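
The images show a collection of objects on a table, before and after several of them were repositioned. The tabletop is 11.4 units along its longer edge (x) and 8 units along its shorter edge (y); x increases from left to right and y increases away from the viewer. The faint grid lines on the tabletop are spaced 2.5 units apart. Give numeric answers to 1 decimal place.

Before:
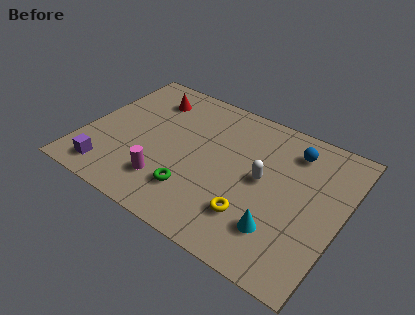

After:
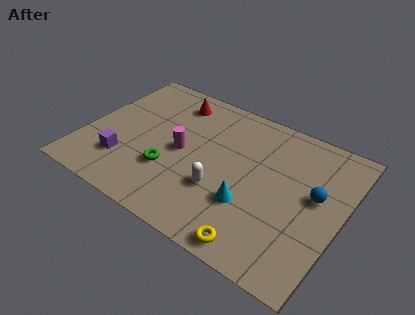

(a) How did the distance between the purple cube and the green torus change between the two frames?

-1.7

Before: roughly 3.8 units apart; after: 2.1. That's 1.7 units closer together.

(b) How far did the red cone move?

1.0

The red cone moved from about (2.4, 6.3) to (3.4, 6.6), a distance of √(1.0² + 0.3²) ≈ 1.0.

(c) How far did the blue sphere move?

2.3

The blue sphere was near (8.9, 6.4) before and (10.2, 4.5) after, so it travelled √(1.3² + 1.9²) ≈ 2.3 units.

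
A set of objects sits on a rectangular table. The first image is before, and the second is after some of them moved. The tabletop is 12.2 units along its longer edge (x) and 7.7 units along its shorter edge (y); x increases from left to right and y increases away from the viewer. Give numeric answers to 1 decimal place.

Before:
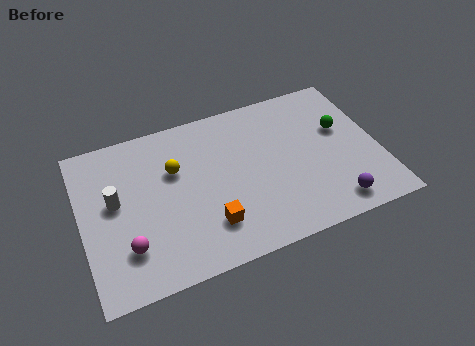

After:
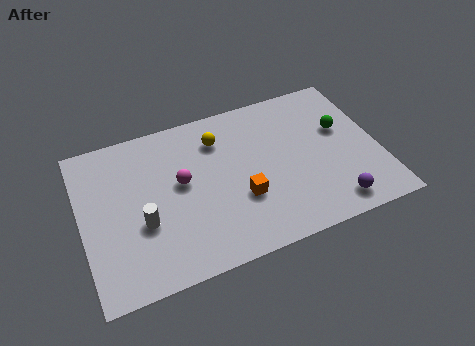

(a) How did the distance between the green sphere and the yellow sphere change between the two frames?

-1.8

They were about 6.9 units apart before and 5.1 after — 1.8 units closer together.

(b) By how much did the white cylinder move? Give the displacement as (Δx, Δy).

(1.0, -1.4)

The white cylinder started near (1.4, 4.3) and ended near (2.4, 2.9).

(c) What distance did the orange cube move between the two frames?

1.6

The orange cube moved from about (5.0, 1.9) to (6.4, 2.7), a distance of √(1.4² + 0.8²) ≈ 1.6.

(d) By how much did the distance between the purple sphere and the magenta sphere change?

-1.6

The distance was about 8.3 in the first image and 6.7 in the second, so they moved 1.6 units closer together.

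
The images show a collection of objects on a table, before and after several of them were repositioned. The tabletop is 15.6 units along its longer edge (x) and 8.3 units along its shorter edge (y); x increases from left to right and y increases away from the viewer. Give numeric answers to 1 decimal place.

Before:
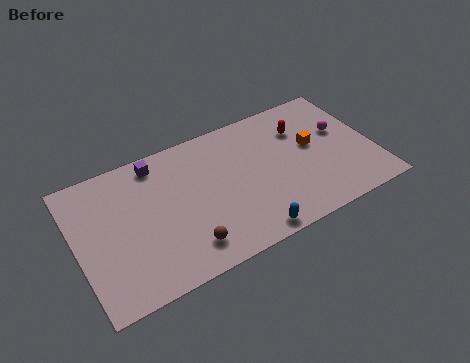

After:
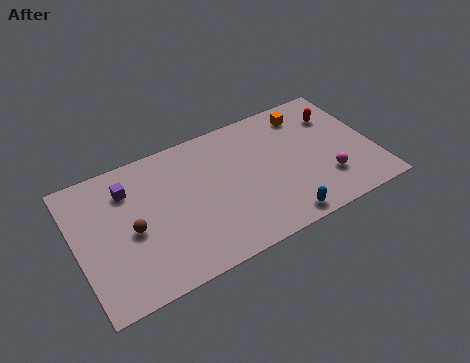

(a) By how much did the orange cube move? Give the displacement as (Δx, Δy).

(0.0, 2.2)

The orange cube started near (12.5, 4.7) and ended near (12.5, 6.9).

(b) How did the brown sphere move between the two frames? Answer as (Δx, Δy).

(-2.5, 2.2)

The brown sphere started near (5.3, 1.6) and ended near (2.8, 3.8).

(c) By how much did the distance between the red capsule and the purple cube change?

+3.4

Before: roughly 7.7 units apart; after: 11.1. That's 3.4 units further apart.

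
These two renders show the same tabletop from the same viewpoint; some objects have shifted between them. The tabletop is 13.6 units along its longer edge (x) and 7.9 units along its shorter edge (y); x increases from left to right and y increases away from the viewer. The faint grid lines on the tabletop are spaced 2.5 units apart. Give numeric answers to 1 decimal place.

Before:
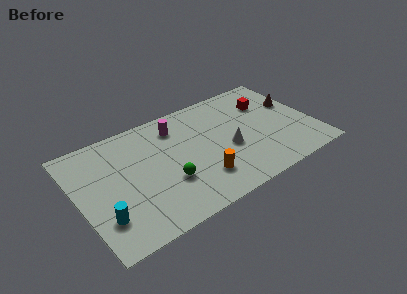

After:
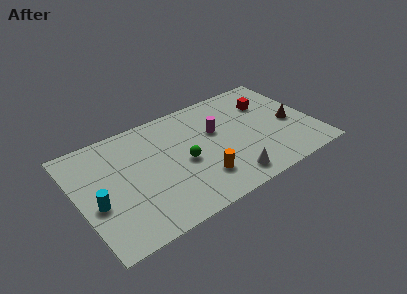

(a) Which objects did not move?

the red cube and the orange cylinder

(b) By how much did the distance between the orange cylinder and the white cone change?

-0.6

The distance was about 2.3 in the first image and 1.7 in the second, so they moved 0.6 units closer together.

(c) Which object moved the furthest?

the magenta cylinder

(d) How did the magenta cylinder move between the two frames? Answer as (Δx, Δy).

(2.1, -1.4)

From the two frames, the magenta cylinder sits at roughly (6.0, 6.3) before and (8.1, 4.9) after.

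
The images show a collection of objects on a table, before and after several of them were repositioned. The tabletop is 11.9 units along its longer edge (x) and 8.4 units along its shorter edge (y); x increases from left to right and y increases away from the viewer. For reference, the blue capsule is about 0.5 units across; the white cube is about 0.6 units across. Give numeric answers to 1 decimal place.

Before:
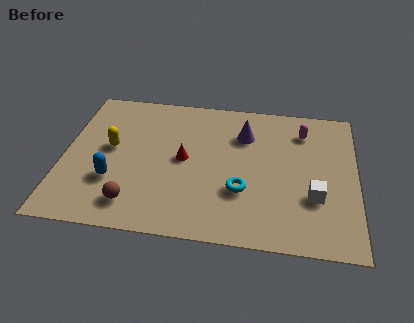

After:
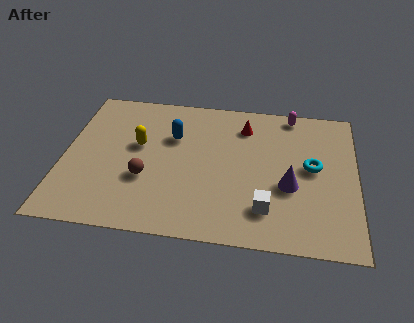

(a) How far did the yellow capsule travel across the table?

1.1

The yellow capsule moved from about (1.9, 4.6) to (3.0, 4.9), a distance of √(1.1² + 0.3²) ≈ 1.1.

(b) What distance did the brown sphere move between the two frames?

1.6

The brown sphere was near (3.0, 1.5) before and (3.4, 3.0) after, so it travelled √(0.4² + 1.5²) ≈ 1.6 units.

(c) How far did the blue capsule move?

3.7

From (2.1, 2.7) to (4.4, 5.6), the blue capsule covered √(2.3² + 2.9²) ≈ 3.7 units.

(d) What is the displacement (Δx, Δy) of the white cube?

(-1.9, -0.9)

From the two frames, the white cube sits at roughly (10.2, 2.8) before and (8.3, 1.9) after.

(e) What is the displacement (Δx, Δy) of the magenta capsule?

(-0.5, 1.0)

From the two frames, the magenta capsule sits at roughly (9.7, 6.6) before and (9.2, 7.6) after.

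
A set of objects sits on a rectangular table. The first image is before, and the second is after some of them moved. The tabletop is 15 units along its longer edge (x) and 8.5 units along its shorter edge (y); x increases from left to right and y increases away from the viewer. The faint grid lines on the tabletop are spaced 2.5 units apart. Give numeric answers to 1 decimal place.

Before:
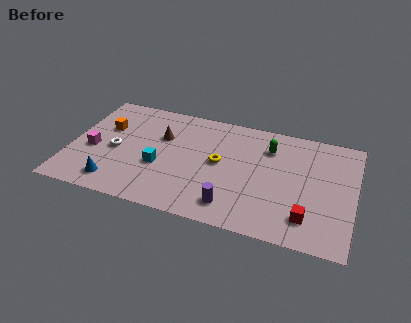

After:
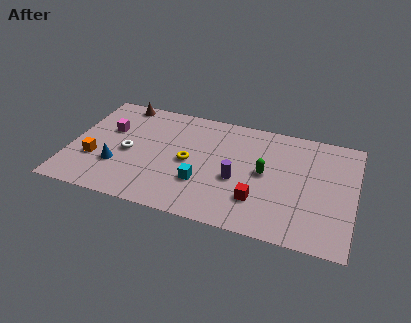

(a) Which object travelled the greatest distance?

the brown cone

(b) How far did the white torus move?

0.7

The white torus moved from about (2.4, 3.9) to (3.1, 3.9), a distance of √(0.7² + 0.0²) ≈ 0.7.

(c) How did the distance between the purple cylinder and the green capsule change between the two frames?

-3.5

They were about 5.2 units apart before and 1.7 after — 3.5 units closer together.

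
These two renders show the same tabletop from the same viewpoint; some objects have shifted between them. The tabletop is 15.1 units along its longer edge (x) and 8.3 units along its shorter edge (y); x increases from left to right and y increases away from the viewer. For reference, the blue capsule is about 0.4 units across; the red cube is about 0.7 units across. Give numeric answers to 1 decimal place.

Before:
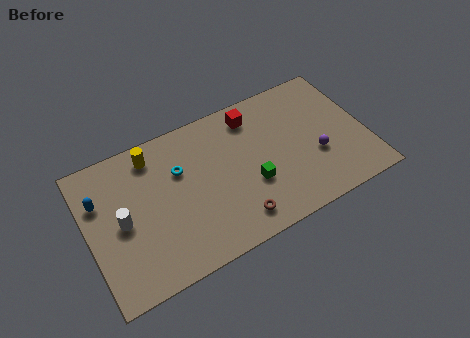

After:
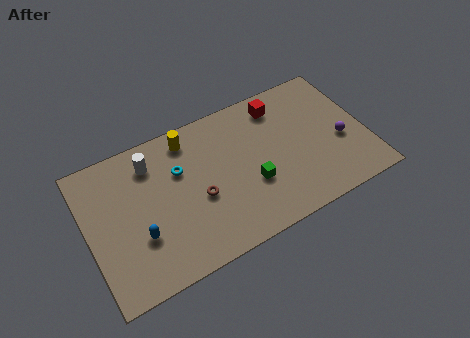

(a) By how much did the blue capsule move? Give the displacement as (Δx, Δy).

(1.8, -2.9)

The blue capsule started near (0.8, 5.7) and ended near (2.6, 2.8).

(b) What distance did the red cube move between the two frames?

1.5

From (9.3, 6.9) to (10.8, 6.9), the red cube covered √(1.5² + 0.0²) ≈ 1.5 units.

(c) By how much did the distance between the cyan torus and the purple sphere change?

+1.3

They were about 7.6 units apart before and 8.9 after — 1.3 units further apart.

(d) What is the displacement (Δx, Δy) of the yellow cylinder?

(2.0, 0.1)

From the two frames, the yellow cylinder sits at roughly (3.8, 7.0) before and (5.8, 7.1) after.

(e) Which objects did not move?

the green cube and the cyan torus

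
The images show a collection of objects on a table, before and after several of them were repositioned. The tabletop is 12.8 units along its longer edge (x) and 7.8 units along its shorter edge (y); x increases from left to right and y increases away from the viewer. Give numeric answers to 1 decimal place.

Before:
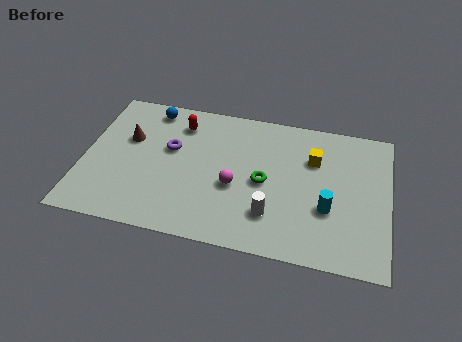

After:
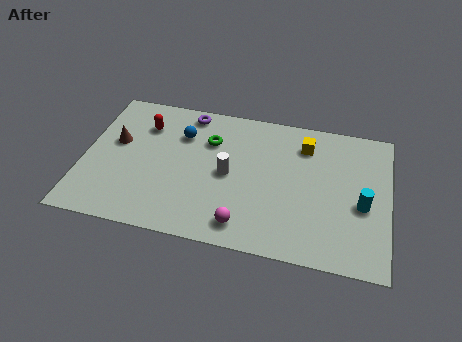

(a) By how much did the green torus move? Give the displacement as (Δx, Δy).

(-2.4, 1.8)

From the two frames, the green torus sits at roughly (7.6, 3.7) before and (5.2, 5.5) after.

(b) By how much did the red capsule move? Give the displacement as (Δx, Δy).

(-1.5, -0.4)

From the two frames, the red capsule sits at roughly (3.9, 6.2) before and (2.4, 5.8) after.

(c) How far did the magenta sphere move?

2.1

The magenta sphere moved from about (6.4, 3.2) to (6.9, 1.2), a distance of √(0.5² + 2.0²) ≈ 2.1.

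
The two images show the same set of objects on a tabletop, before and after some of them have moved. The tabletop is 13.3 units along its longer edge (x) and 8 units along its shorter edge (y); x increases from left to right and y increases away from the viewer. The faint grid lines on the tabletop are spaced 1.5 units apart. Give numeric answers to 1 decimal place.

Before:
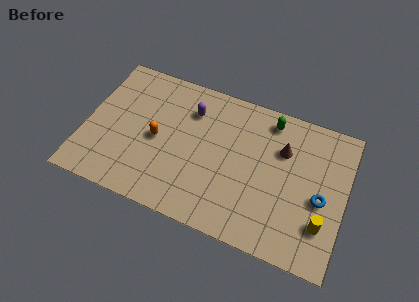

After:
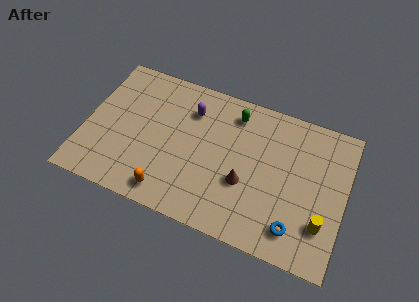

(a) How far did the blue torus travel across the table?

2.3

The blue torus was near (12.1, 3.5) before and (11.0, 1.5) after, so it travelled √(1.1² + 2.0²) ≈ 2.3 units.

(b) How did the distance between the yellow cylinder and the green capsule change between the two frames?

+1.0

The distance was about 5.6 in the first image and 6.6 in the second, so they moved 1.0 units further apart.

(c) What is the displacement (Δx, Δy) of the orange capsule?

(0.9, -2.7)

From the two frames, the orange capsule sits at roughly (3.7, 3.8) before and (4.6, 1.1) after.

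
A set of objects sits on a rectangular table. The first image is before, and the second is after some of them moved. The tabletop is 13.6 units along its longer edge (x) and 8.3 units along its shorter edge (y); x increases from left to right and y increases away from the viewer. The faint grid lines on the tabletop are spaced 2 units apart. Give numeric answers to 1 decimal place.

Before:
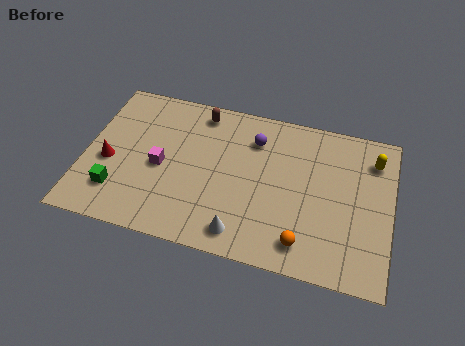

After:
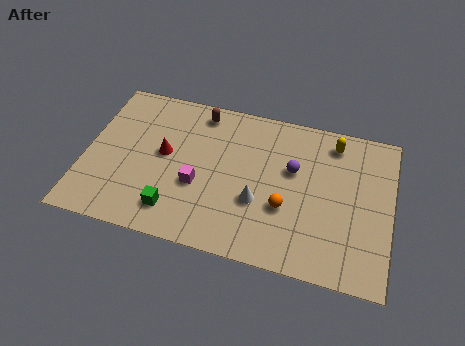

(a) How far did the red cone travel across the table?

2.6

From (1.1, 3.5) to (3.5, 4.5), the red cone covered √(2.4² + 1.0²) ≈ 2.6 units.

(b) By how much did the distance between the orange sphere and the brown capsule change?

-1.8

They were about 7.7 units apart before and 5.9 after — 1.8 units closer together.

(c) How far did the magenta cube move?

1.8

The magenta cube moved from about (3.4, 3.8) to (5.1, 3.2), a distance of √(1.7² + 0.6²) ≈ 1.8.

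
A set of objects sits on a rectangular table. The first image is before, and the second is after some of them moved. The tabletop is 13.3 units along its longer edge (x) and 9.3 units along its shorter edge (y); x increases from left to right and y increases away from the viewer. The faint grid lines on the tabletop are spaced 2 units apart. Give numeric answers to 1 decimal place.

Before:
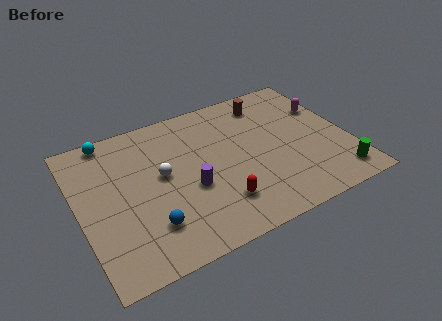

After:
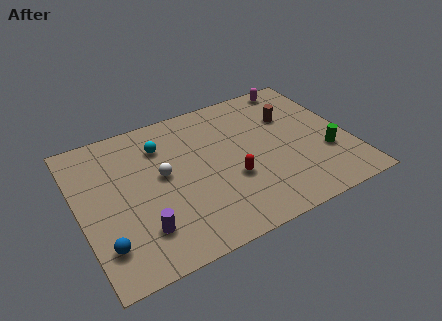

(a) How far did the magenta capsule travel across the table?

2.5

From (12.5, 6.2) to (11.4, 8.4), the magenta capsule covered √(1.1² + 2.2²) ≈ 2.5 units.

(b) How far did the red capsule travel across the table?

1.4

The red capsule moved from about (6.5, 2.2) to (7.3, 3.4), a distance of √(0.8² + 1.2²) ≈ 1.4.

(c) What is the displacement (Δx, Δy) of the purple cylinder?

(-2.6, -1.5)

From the two frames, the purple cylinder sits at roughly (5.3, 3.7) before and (2.7, 2.2) after.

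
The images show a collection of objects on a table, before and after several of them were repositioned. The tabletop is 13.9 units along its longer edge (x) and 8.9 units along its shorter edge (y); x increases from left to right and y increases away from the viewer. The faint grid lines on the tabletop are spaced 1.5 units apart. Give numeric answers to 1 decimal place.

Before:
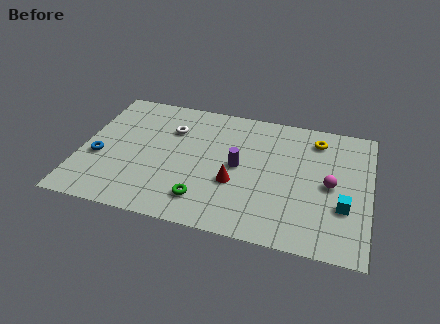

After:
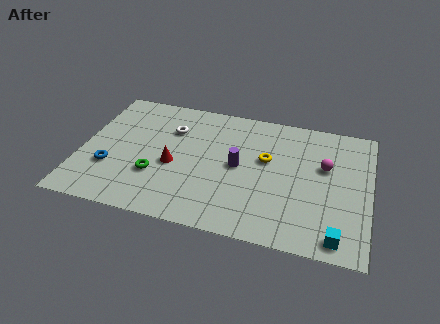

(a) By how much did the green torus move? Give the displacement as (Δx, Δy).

(-2.4, 1.1)

From the two frames, the green torus sits at roughly (6.1, 1.8) before and (3.7, 2.9) after.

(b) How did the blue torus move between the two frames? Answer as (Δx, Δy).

(0.6, -0.6)

From the two frames, the blue torus sits at roughly (0.9, 3.5) before and (1.5, 2.9) after.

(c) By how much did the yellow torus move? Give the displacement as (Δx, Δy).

(-2.3, -2.0)

From the two frames, the yellow torus sits at roughly (11.2, 7.3) before and (8.9, 5.3) after.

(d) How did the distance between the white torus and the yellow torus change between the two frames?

-2.3

They were about 7.1 units apart before and 4.8 after — 2.3 units closer together.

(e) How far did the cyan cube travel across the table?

2.0

From (12.7, 3.0) to (12.5, 1.0), the cyan cube covered √(0.2² + 2.0²) ≈ 2.0 units.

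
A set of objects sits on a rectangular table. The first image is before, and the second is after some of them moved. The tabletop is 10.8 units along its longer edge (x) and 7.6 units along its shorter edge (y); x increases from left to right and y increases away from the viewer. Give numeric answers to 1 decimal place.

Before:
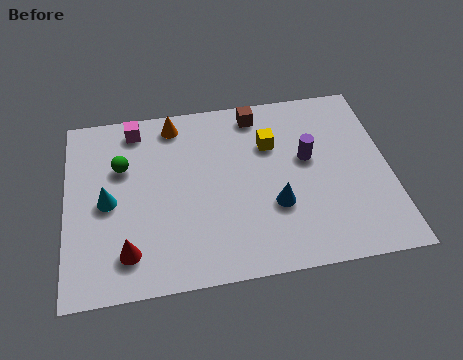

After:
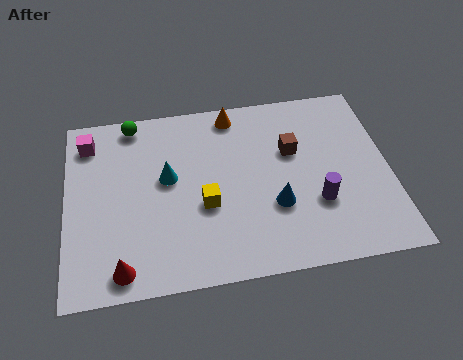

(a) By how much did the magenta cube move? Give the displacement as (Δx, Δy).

(-1.6, -0.4)

From the two frames, the magenta cube sits at roughly (2.4, 6.6) before and (0.8, 6.2) after.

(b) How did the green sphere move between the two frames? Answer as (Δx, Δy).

(0.4, 1.8)

The green sphere started near (1.9, 5.0) and ended near (2.3, 6.8).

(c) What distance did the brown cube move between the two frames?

2.1

From (6.5, 6.6) to (7.6, 4.8), the brown cube covered √(1.1² + 1.8²) ≈ 2.1 units.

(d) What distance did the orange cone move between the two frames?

2.0

The orange cone moved from about (3.7, 6.6) to (5.7, 6.7), a distance of √(2.0² + 0.1²) ≈ 2.0.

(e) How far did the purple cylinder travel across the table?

1.9

The purple cylinder was near (8.1, 4.4) before and (8.3, 2.5) after, so it travelled √(0.2² + 1.9²) ≈ 1.9 units.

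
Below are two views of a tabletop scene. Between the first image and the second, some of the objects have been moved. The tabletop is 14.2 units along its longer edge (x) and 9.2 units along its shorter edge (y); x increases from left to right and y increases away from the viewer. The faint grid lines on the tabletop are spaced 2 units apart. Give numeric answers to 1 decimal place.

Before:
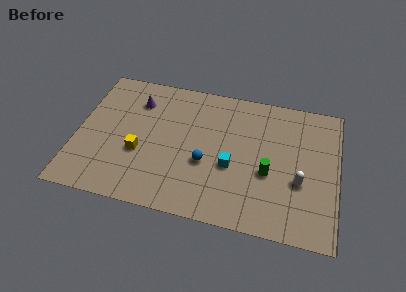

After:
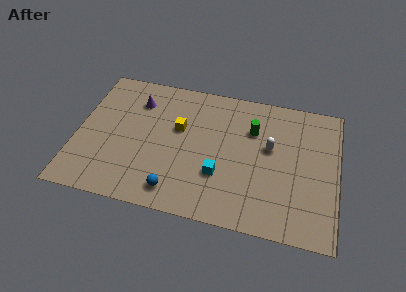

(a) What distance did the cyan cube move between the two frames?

0.9

The cyan cube was near (8.5, 3.7) before and (7.9, 3.0) after, so it travelled √(0.6² + 0.7²) ≈ 0.9 units.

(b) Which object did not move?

the purple cone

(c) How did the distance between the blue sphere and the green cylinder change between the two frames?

+2.9

Before: roughly 3.4 units apart; after: 6.3. That's 2.9 units further apart.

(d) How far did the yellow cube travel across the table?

2.9

From (3.5, 3.5) to (5.5, 5.6), the yellow cube covered √(2.0² + 2.1²) ≈ 2.9 units.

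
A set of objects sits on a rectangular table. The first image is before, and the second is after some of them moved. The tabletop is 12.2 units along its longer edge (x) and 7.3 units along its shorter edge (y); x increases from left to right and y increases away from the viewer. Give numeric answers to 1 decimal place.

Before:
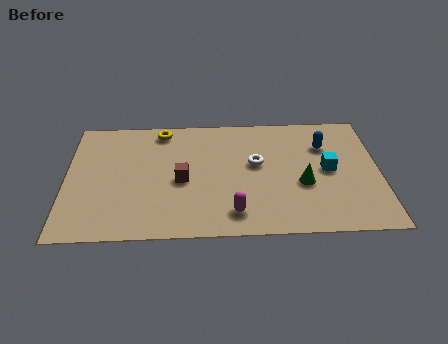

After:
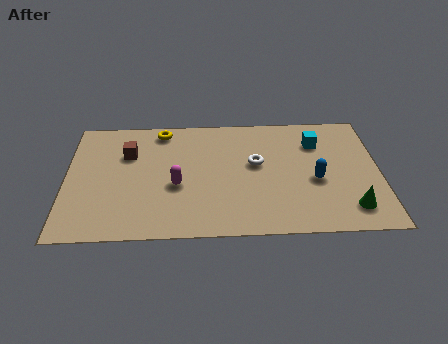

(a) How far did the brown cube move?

2.7

The brown cube was near (4.5, 3.3) before and (2.4, 5.0) after, so it travelled √(2.1² + 1.7²) ≈ 2.7 units.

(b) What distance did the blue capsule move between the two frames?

2.1

The blue capsule was near (10.1, 5.2) before and (9.7, 3.1) after, so it travelled √(0.4² + 2.1²) ≈ 2.1 units.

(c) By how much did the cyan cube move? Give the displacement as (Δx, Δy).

(-0.4, 1.7)

The cyan cube started near (10.2, 3.7) and ended near (9.8, 5.4).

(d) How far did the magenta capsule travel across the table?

2.8

The magenta capsule moved from about (6.5, 1.3) to (4.3, 3.0), a distance of √(2.2² + 1.7²) ≈ 2.8.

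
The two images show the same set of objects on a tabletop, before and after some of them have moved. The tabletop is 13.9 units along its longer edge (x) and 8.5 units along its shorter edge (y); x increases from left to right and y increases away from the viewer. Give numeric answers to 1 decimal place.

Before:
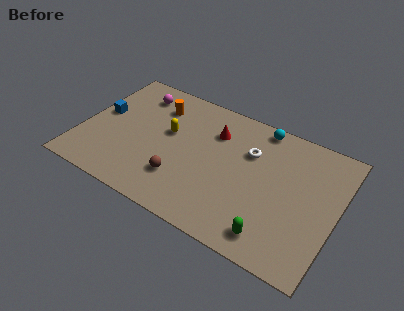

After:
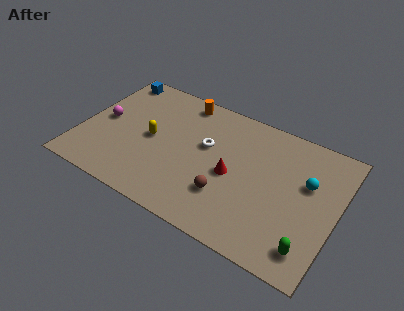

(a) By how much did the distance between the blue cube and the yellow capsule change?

+0.6

The distance was about 3.7 in the first image and 4.3 in the second, so they moved 0.6 units further apart.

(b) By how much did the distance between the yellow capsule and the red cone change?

+1.8

Before: roughly 2.7 units apart; after: 4.5. That's 1.8 units further apart.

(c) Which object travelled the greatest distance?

the cyan sphere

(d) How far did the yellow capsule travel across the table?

1.1

The yellow capsule moved from about (4.6, 5.0) to (3.8, 4.2), a distance of √(0.8² + 0.8²) ≈ 1.1.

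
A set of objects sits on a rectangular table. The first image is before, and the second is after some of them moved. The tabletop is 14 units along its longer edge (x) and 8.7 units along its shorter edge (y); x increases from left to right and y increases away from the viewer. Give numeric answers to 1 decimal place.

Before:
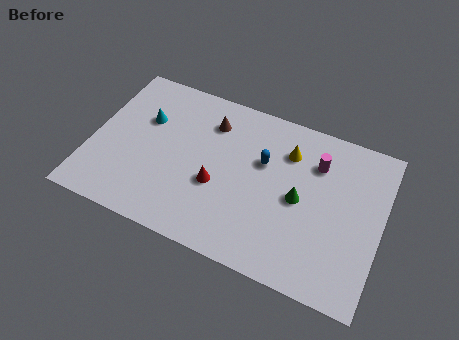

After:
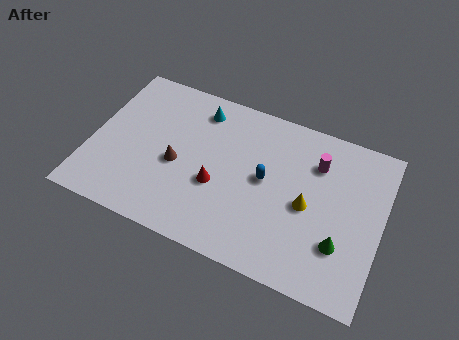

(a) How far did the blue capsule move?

0.9

From (8.2, 5.5) to (8.4, 4.6), the blue capsule covered √(0.2² + 0.9²) ≈ 0.9 units.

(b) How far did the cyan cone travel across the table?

2.9

From (2.4, 5.7) to (4.9, 7.2), the cyan cone covered √(2.5² + 1.5²) ≈ 2.9 units.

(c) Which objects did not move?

the magenta cylinder and the red cone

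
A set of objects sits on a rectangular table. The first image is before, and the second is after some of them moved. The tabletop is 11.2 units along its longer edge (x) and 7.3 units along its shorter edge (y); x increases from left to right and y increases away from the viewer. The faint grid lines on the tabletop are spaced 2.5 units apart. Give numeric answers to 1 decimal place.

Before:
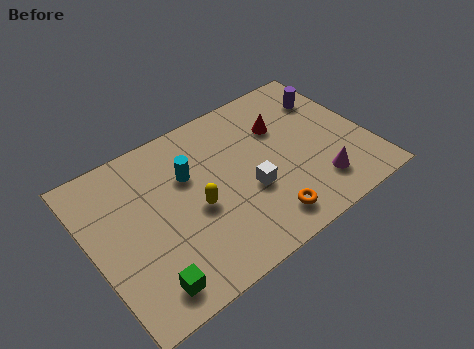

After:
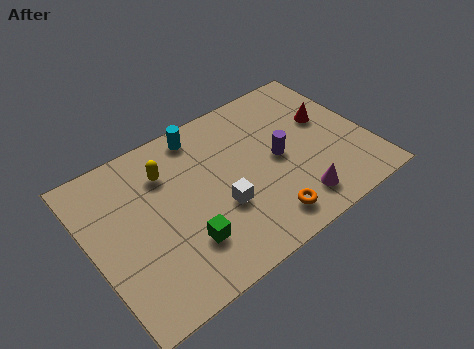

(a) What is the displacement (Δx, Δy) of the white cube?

(-1.2, -0.1)

From the two frames, the white cube sits at roughly (6.2, 2.8) before and (5.0, 2.7) after.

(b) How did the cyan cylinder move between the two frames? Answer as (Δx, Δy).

(0.8, 1.6)

The cyan cylinder started near (4.1, 4.8) and ended near (4.9, 6.4).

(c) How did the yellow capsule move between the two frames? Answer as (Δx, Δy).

(-0.8, 2.2)

The yellow capsule was at about (4.1, 3.2) and moved to about (3.3, 5.4).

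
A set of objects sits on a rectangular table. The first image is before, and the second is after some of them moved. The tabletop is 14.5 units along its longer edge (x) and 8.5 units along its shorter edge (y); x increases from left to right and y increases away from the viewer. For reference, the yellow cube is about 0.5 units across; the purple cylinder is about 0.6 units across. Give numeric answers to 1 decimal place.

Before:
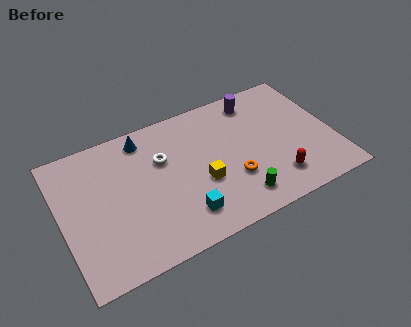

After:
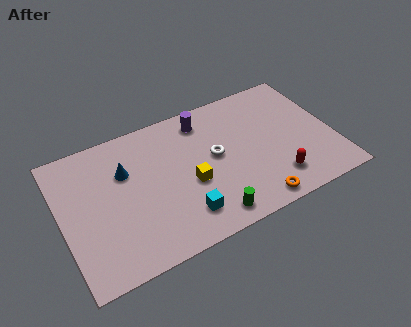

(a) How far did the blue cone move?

2.0

From (4.7, 7.3) to (3.5, 5.7), the blue cone covered √(1.2² + 1.6²) ≈ 2.0 units.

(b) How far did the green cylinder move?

1.6

The green cylinder was near (9.0, 1.5) before and (7.4, 1.1) after, so it travelled √(1.6² + 0.4²) ≈ 1.6 units.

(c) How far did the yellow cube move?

0.6

The yellow cube was near (7.3, 3.3) before and (6.7, 3.5) after, so it travelled √(0.6² + 0.2²) ≈ 0.6 units.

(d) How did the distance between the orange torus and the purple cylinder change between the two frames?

+1.7

Before: roughly 4.8 units apart; after: 6.5. That's 1.7 units further apart.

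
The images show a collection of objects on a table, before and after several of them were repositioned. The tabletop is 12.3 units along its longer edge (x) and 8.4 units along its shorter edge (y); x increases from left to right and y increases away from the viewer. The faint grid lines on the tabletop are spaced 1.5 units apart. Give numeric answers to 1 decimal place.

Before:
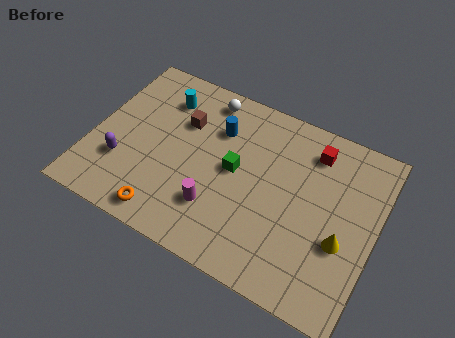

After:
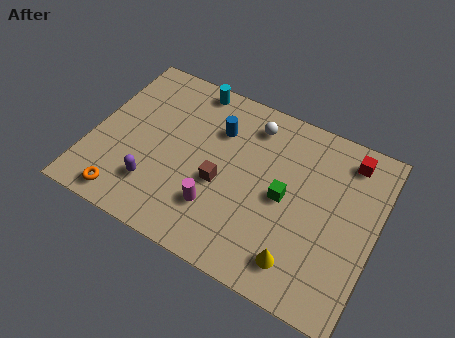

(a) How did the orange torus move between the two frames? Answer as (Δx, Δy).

(-1.8, 0.0)

From the two frames, the orange torus sits at roughly (3.7, 1.0) before and (1.9, 1.0) after.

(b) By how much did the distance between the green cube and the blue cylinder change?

+1.8

The distance was about 1.9 in the first image and 3.7 in the second, so they moved 1.8 units further apart.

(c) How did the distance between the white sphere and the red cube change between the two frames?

-0.6

They were about 4.8 units apart before and 4.2 after — 0.6 units closer together.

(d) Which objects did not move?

the magenta cylinder and the blue cylinder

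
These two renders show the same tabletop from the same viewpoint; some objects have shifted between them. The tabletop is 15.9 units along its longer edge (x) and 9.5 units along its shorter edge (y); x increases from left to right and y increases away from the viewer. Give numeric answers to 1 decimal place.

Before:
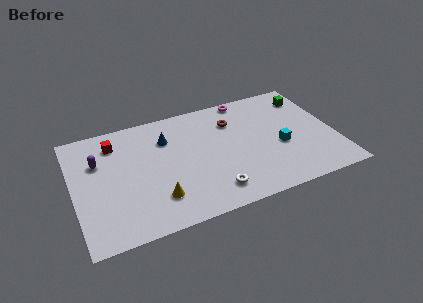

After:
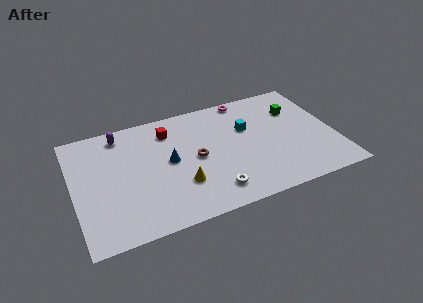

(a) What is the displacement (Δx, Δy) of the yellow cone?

(1.5, 0.6)

From the two frames, the yellow cone sits at roughly (4.8, 2.3) before and (6.3, 2.9) after.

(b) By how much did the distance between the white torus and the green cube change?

-1.3

The distance was about 8.9 in the first image and 7.6 in the second, so they moved 1.3 units closer together.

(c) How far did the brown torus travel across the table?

3.4

The brown torus moved from about (9.9, 7.0) to (7.4, 4.7), a distance of √(2.5² + 2.3²) ≈ 3.4.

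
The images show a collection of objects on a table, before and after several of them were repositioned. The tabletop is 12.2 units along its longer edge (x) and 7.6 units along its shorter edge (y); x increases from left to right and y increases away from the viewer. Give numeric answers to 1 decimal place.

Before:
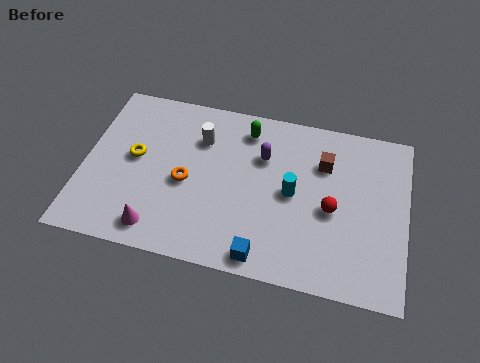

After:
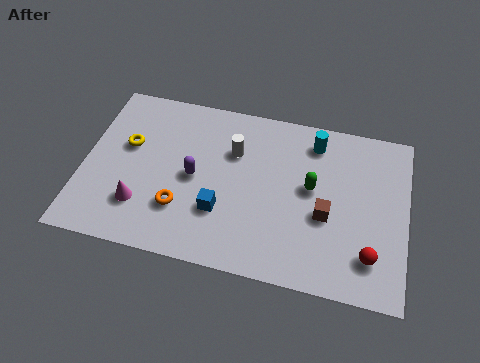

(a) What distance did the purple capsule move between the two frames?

2.9

From (6.7, 5.2) to (4.2, 3.7), the purple capsule covered √(2.5² + 1.5²) ≈ 2.9 units.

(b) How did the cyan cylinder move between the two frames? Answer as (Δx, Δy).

(0.7, 2.5)

The cyan cylinder was at about (7.9, 3.8) and moved to about (8.6, 6.3).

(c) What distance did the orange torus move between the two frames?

1.2

The orange torus was near (3.9, 3.4) before and (3.8, 2.2) after, so it travelled √(0.1² + 1.2²) ≈ 1.2 units.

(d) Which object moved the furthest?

the green capsule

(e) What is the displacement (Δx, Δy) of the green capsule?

(2.6, -2.1)

The green capsule was at about (6.0, 6.3) and moved to about (8.6, 4.2).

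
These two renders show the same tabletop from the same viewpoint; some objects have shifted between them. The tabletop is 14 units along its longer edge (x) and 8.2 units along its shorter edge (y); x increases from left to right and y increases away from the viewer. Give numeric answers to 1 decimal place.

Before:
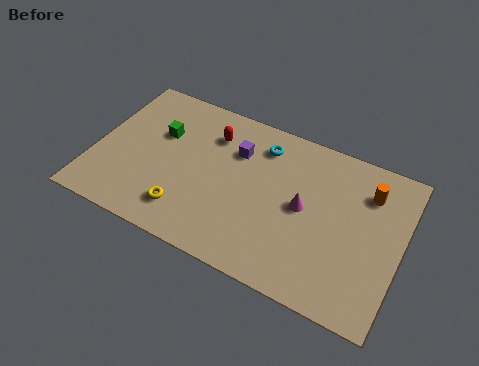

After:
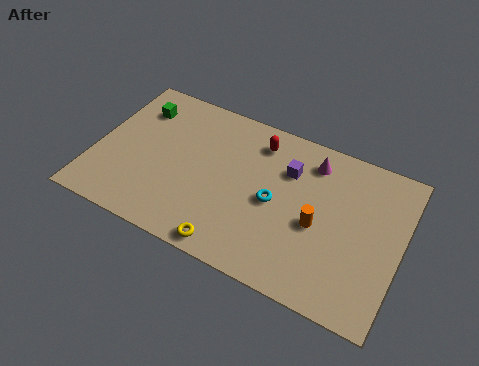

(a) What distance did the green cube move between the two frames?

1.6

The green cube was near (2.8, 5.3) before and (1.6, 6.3) after, so it travelled √(1.2² + 1.0²) ≈ 1.6 units.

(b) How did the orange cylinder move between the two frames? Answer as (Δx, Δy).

(-2.0, -2.6)

The orange cylinder started near (12.3, 6.2) and ended near (10.3, 3.6).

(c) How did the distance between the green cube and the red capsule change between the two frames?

+3.1

They were about 2.5 units apart before and 5.6 after — 3.1 units further apart.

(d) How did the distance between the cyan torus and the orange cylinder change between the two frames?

-2.9

Before: roughly 4.9 units apart; after: 2.0. That's 2.9 units closer together.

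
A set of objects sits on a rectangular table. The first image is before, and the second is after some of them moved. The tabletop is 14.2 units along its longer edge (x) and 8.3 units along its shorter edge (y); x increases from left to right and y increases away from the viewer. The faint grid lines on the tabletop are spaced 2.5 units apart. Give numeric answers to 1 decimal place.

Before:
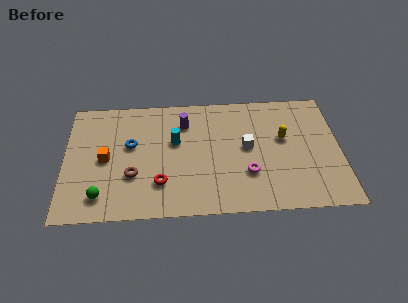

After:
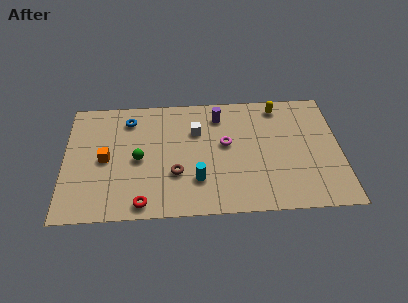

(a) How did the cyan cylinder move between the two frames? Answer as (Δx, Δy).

(1.1, -2.7)

From the two frames, the cyan cylinder sits at roughly (5.7, 5.0) before and (6.8, 2.3) after.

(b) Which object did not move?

the orange cube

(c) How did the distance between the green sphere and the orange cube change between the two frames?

-0.8

Before: roughly 2.5 units apart; after: 1.7. That's 0.8 units closer together.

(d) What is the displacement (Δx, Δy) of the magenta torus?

(-1.1, 2.1)

The magenta torus was at about (9.4, 2.6) and moved to about (8.3, 4.7).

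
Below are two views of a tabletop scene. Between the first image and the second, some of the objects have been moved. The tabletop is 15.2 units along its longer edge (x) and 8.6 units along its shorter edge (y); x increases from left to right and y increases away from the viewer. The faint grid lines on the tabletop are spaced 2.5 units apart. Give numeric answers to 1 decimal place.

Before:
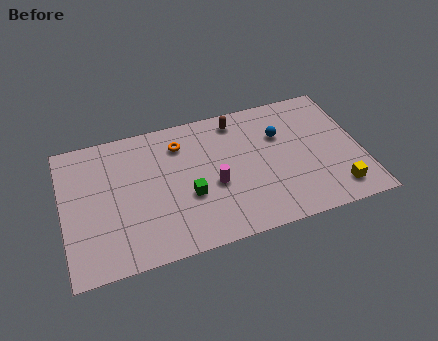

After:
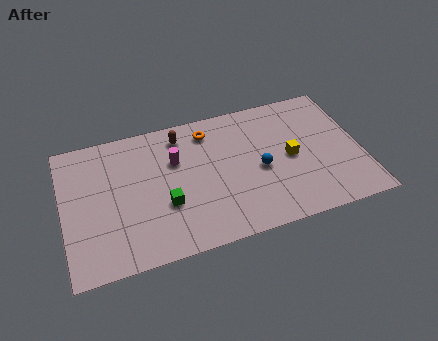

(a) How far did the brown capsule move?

2.9

The brown capsule was near (9.1, 7.4) before and (6.2, 7.2) after, so it travelled √(2.9² + 0.2²) ≈ 2.9 units.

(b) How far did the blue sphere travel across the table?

2.2

From (11.2, 5.8) to (10.0, 3.9), the blue sphere covered √(1.2² + 1.9²) ≈ 2.2 units.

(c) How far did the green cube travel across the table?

1.2

The green cube was near (6.3, 3.3) before and (5.1, 3.1) after, so it travelled √(1.2² + 0.2²) ≈ 1.2 units.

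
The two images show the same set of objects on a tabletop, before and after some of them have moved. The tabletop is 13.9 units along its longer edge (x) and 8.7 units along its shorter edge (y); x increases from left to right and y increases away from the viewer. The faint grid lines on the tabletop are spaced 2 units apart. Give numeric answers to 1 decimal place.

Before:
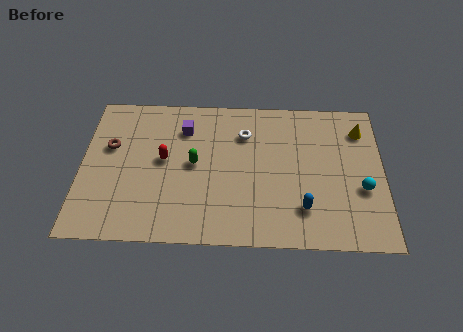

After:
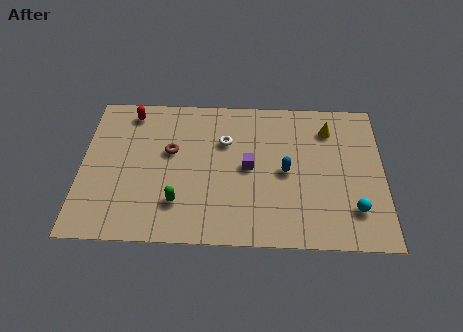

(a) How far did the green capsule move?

2.4

The green capsule moved from about (5.2, 4.5) to (4.5, 2.2), a distance of √(0.7² + 2.3²) ≈ 2.4.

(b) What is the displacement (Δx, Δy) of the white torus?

(-0.9, -0.5)

From the two frames, the white torus sits at roughly (7.5, 6.4) before and (6.6, 5.9) after.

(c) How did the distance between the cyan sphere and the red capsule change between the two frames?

+2.4

The distance was about 9.2 in the first image and 11.6 in the second, so they moved 2.4 units further apart.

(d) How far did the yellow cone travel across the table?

1.5

From (12.9, 6.8) to (11.4, 6.8), the yellow cone covered √(1.5² + 0.0²) ≈ 1.5 units.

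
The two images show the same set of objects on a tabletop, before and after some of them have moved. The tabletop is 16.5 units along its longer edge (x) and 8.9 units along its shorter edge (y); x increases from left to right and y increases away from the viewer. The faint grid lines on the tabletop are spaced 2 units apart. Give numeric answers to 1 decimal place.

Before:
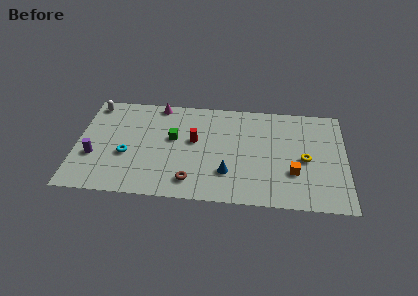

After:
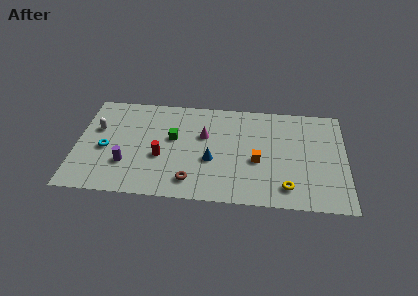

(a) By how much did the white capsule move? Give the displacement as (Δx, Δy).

(0.3, -2.2)

The white capsule was at about (0.9, 7.8) and moved to about (1.2, 5.6).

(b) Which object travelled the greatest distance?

the magenta cone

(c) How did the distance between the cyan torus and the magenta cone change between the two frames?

+1.3

Before: roughly 4.9 units apart; after: 6.2. That's 1.3 units further apart.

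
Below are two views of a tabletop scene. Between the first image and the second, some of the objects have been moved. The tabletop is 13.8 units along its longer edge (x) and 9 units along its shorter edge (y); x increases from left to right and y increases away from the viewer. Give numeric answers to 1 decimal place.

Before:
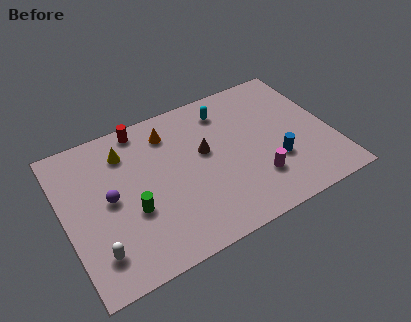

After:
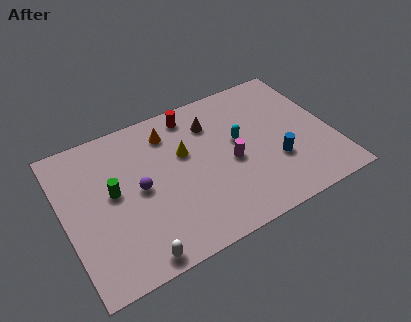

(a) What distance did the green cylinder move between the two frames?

1.7

The green cylinder moved from about (3.3, 3.4) to (2.5, 4.9), a distance of √(0.8² + 1.5²) ≈ 1.7.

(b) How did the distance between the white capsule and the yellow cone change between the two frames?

+0.3

They were about 5.5 units apart before and 5.8 after — 0.3 units further apart.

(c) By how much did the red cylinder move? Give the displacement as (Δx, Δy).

(2.6, -0.3)

From the two frames, the red cylinder sits at roughly (4.4, 8.1) before and (7.0, 7.8) after.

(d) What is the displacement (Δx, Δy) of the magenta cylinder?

(-1.1, 1.6)

The magenta cylinder was at about (9.6, 2.4) and moved to about (8.5, 4.0).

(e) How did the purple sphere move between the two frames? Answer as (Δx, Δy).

(1.5, -0.1)

From the two frames, the purple sphere sits at roughly (2.3, 4.6) before and (3.8, 4.5) after.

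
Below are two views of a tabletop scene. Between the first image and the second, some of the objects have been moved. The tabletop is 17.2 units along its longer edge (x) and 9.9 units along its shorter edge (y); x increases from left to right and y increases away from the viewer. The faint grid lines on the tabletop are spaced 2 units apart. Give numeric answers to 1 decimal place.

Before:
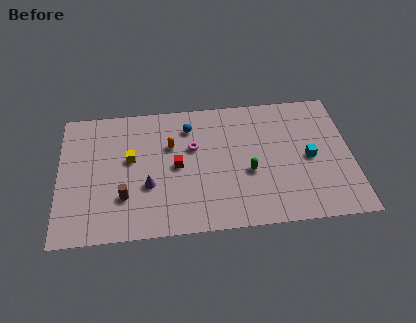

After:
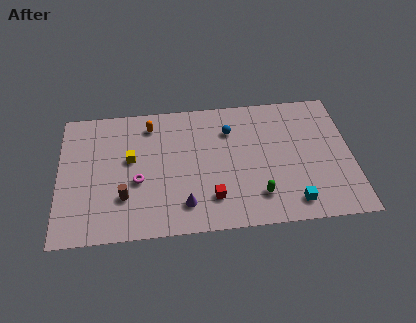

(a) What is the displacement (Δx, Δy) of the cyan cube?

(-1.1, -3.2)

From the two frames, the cyan cube sits at roughly (14.7, 4.7) before and (13.6, 1.5) after.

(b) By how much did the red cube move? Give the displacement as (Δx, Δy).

(2.0, -2.6)

From the two frames, the red cube sits at roughly (6.9, 4.9) before and (8.9, 2.3) after.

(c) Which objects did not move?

the brown cylinder and the yellow cube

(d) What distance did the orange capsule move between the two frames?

2.1

The orange capsule was near (6.6, 6.5) before and (5.4, 8.2) after, so it travelled √(1.2² + 1.7²) ≈ 2.1 units.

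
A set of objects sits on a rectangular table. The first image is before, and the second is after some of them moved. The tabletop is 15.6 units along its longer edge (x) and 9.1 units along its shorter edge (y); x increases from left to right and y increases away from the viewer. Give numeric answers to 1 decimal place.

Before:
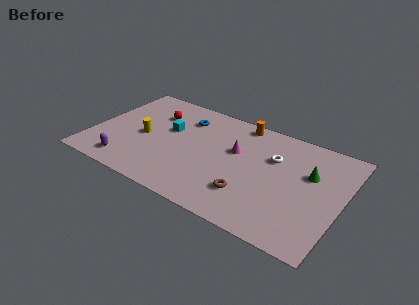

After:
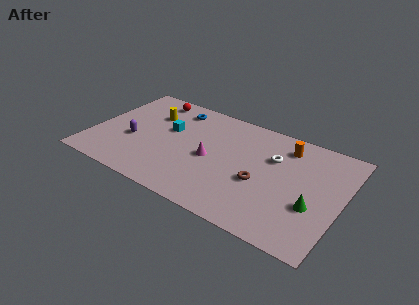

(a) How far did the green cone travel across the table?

2.5

The green cone was near (13.5, 5.8) before and (14.0, 3.3) after, so it travelled √(0.5² + 2.5²) ≈ 2.5 units.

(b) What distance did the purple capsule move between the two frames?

2.2

From (2.6, 1.4) to (2.6, 3.6), the purple capsule covered √(0.0² + 2.2²) ≈ 2.2 units.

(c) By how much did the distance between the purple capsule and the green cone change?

-0.4

The distance was about 11.8 in the first image and 11.4 in the second, so they moved 0.4 units closer together.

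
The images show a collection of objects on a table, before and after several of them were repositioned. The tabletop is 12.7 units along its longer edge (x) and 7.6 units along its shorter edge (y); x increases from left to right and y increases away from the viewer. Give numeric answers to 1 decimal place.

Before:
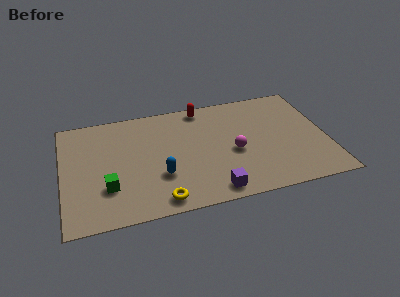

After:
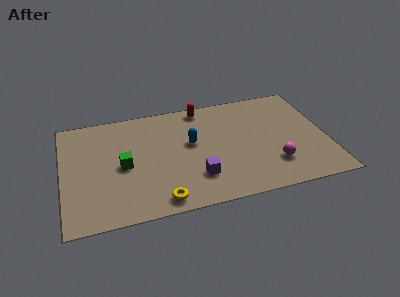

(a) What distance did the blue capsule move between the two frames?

2.5

The blue capsule was near (4.6, 2.5) before and (6.2, 4.4) after, so it travelled √(1.6² + 1.9²) ≈ 2.5 units.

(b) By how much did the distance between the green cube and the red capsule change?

-1.5

The distance was about 6.6 in the first image and 5.1 in the second, so they moved 1.5 units closer together.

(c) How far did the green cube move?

1.5

The green cube was near (2.1, 2.3) before and (2.9, 3.6) after, so it travelled √(0.8² + 1.3²) ≈ 1.5 units.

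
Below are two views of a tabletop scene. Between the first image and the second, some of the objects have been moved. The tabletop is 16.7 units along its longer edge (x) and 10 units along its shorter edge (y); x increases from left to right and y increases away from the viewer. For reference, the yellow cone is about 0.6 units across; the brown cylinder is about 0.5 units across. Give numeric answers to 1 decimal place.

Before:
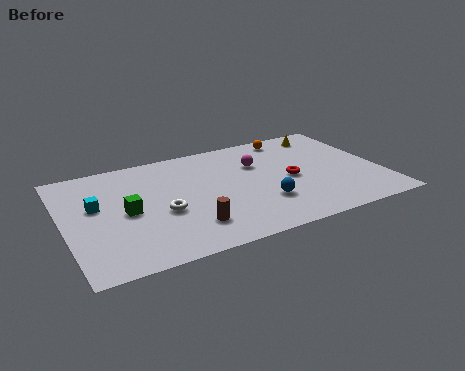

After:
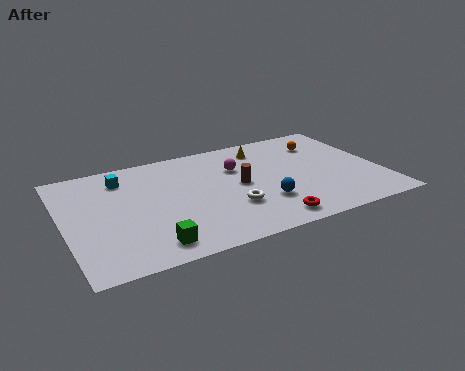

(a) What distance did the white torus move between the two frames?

3.6

The white torus was near (5.0, 4.1) before and (8.5, 3.2) after, so it travelled √(3.5² + 0.9²) ≈ 3.6 units.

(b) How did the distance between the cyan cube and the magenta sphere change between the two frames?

-2.6

They were about 8.7 units apart before and 6.1 after — 2.6 units closer together.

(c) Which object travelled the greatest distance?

the brown cylinder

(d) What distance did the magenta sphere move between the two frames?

1.1

From (10.4, 6.8) to (9.3, 6.8), the magenta sphere covered √(1.1² + 0.0²) ≈ 1.1 units.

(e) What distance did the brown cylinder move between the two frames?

4.1

The brown cylinder was near (6.2, 2.3) before and (9.2, 5.1) after, so it travelled √(3.0² + 2.8²) ≈ 4.1 units.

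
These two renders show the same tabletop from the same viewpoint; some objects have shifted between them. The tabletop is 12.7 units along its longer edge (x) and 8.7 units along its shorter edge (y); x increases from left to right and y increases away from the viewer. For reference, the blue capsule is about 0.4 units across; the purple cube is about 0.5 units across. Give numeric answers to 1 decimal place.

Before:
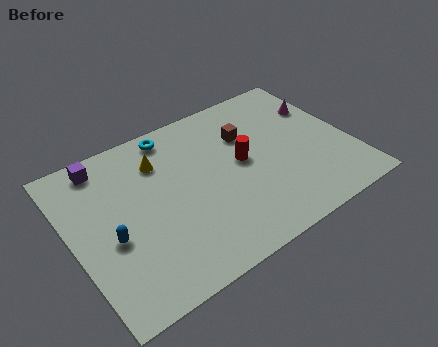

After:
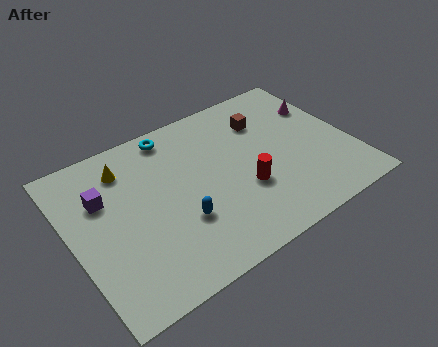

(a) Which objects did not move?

the cyan torus and the magenta cone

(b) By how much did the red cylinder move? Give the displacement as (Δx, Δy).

(-0.2, -1.5)

The red cylinder started near (7.8, 4.6) and ended near (7.6, 3.1).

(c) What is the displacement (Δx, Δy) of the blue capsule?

(3.0, -0.7)

The blue capsule was at about (1.6, 3.6) and moved to about (4.6, 2.9).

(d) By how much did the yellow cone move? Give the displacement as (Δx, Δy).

(-1.5, 0.4)

The yellow cone was at about (4.3, 6.5) and moved to about (2.8, 6.9).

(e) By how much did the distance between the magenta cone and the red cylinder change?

+0.9

Before: roughly 4.2 units apart; after: 5.1. That's 0.9 units further apart.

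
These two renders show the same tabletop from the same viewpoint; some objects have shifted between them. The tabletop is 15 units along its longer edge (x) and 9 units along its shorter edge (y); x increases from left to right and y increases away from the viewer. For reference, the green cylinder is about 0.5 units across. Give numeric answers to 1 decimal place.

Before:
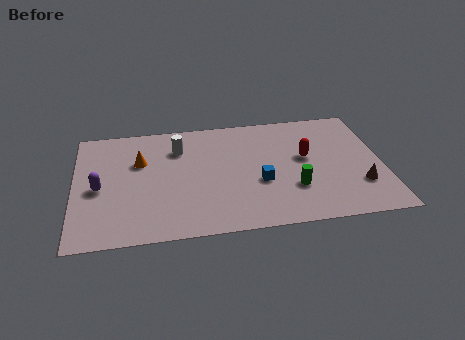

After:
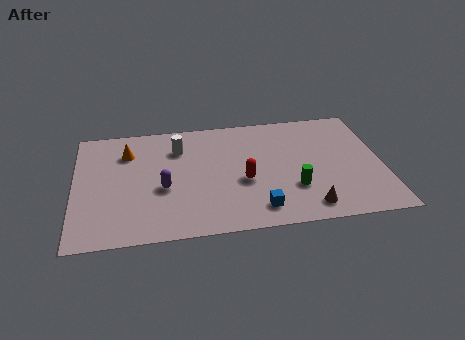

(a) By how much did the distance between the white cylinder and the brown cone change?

-1.5

The distance was about 9.6 in the first image and 8.1 in the second, so they moved 1.5 units closer together.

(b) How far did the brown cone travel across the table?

2.9

The brown cone was near (13.8, 2.6) before and (11.2, 1.3) after, so it travelled √(2.6² + 1.3²) ≈ 2.9 units.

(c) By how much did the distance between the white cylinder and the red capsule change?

-2.1

Before: roughly 6.4 units apart; after: 4.3. That's 2.1 units closer together.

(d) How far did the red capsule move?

3.4

The red capsule moved from about (11.3, 5.1) to (8.2, 3.7), a distance of √(3.1² + 1.4²) ≈ 3.4.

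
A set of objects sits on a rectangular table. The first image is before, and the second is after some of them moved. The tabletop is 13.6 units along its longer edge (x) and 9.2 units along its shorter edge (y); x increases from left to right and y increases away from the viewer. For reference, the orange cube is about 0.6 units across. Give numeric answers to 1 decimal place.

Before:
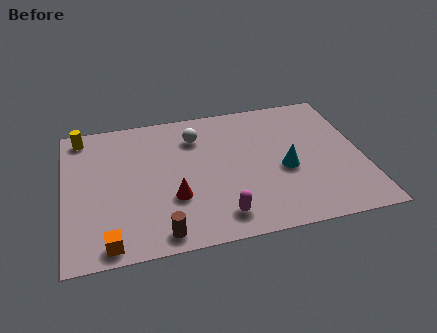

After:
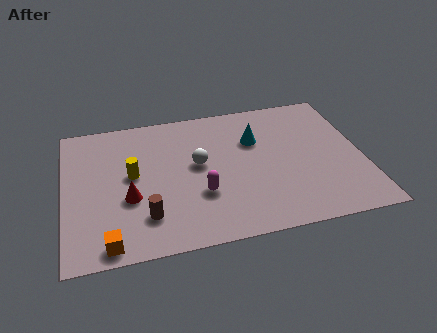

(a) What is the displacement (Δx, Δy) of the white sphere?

(0.0, -1.9)

The white sphere started near (6.1, 7.0) and ended near (6.1, 5.1).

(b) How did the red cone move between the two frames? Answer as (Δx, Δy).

(-2.0, 0.4)

The red cone was at about (4.9, 3.1) and moved to about (2.9, 3.5).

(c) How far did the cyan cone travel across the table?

2.6

The cyan cone was near (10.0, 3.9) before and (8.8, 6.2) after, so it travelled √(1.2² + 2.3²) ≈ 2.6 units.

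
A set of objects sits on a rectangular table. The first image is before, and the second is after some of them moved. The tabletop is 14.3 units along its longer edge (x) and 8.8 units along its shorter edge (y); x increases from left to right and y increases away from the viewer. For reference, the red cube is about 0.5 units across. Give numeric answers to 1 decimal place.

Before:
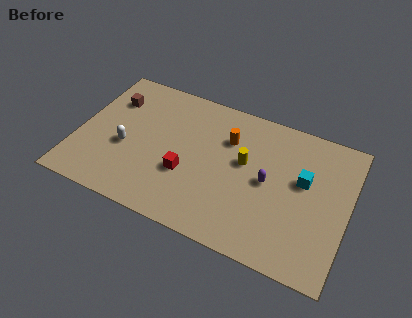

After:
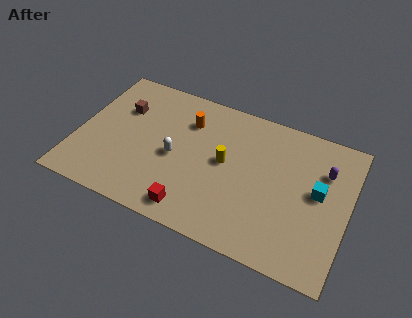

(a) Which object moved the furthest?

the purple capsule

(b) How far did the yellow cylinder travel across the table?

1.1

The yellow cylinder moved from about (8.8, 5.1) to (7.8, 4.7), a distance of √(1.0² + 0.4²) ≈ 1.1.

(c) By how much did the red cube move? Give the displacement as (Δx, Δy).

(0.6, -2.0)

The red cube started near (5.9, 3.2) and ended near (6.5, 1.2).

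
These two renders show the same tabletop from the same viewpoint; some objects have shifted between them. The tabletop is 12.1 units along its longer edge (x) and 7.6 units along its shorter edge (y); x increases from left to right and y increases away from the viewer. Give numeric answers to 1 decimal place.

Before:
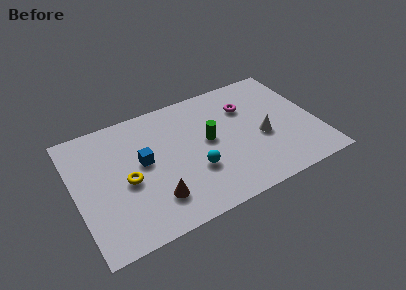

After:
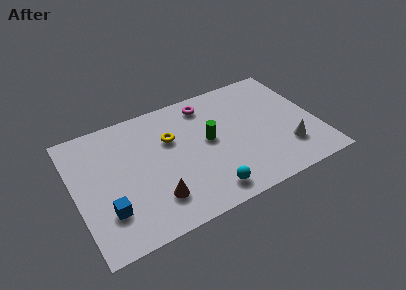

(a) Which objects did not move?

the brown cone and the green cylinder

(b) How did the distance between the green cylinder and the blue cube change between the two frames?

+2.4

They were about 3.3 units apart before and 5.7 after — 2.4 units further apart.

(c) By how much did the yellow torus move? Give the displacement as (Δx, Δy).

(2.4, 1.6)

From the two frames, the yellow torus sits at roughly (2.5, 3.4) before and (4.9, 5.0) after.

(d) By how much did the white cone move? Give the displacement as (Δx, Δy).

(1.1, -1.2)

The white cone started near (9.3, 3.2) and ended near (10.4, 2.0).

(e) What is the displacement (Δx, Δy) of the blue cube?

(-2.0, -2.1)

From the two frames, the blue cube sits at roughly (3.4, 4.2) before and (1.4, 2.1) after.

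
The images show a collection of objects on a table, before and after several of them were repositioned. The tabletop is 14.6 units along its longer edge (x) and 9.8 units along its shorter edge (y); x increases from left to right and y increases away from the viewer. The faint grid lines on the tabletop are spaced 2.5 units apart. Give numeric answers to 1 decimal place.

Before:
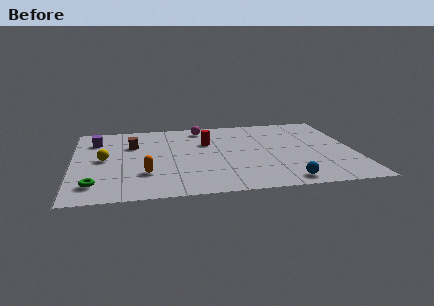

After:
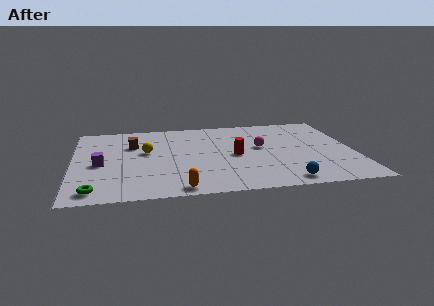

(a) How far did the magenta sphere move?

4.2

From (6.8, 8.5) to (9.8, 5.5), the magenta sphere covered √(3.0² + 3.0²) ≈ 4.2 units.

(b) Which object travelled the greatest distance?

the magenta sphere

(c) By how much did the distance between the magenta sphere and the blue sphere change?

-3.9

Before: roughly 8.4 units apart; after: 4.5. That's 3.9 units closer together.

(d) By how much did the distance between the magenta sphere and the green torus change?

+1.0

They were about 8.7 units apart before and 9.7 after — 1.0 units further apart.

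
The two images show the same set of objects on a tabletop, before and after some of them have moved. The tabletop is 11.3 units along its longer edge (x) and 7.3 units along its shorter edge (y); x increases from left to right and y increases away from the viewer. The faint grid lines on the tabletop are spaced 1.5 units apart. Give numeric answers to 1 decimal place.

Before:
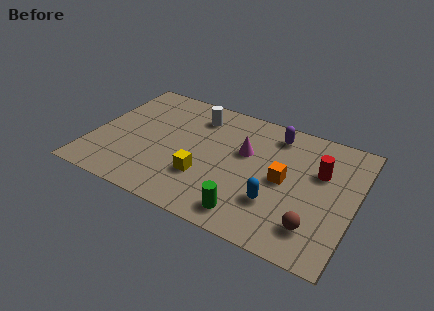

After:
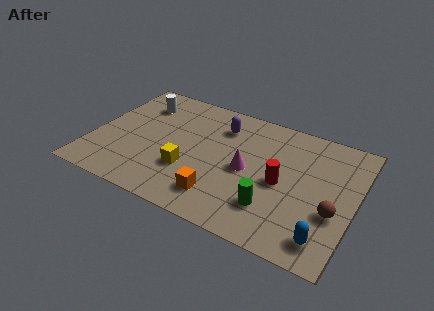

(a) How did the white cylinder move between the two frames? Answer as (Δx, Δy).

(-2.5, -0.2)

The white cylinder started near (4.2, 5.8) and ended near (1.7, 5.6).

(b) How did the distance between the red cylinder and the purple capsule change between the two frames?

+1.1

They were about 2.5 units apart before and 3.6 after — 1.1 units further apart.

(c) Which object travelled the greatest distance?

the orange cube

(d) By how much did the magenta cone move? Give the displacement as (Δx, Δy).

(0.2, -1.0)

The magenta cone started near (6.5, 4.5) and ended near (6.7, 3.5).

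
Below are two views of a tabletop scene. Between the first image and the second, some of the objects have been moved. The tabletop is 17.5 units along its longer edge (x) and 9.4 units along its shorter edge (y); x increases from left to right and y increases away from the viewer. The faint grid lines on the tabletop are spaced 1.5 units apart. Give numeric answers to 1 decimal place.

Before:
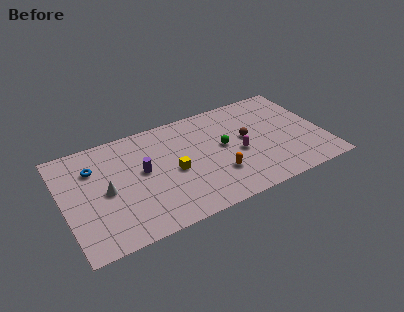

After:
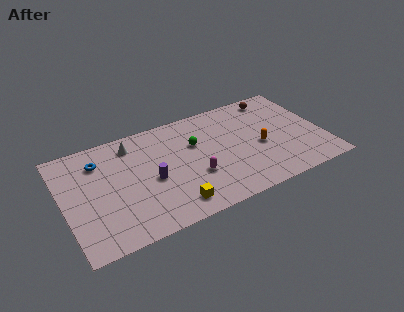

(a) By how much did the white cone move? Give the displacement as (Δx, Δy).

(2.1, 3.3)

From the two frames, the white cone sits at roughly (2.8, 4.5) before and (4.9, 7.8) after.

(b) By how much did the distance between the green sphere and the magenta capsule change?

+1.5

They were about 1.3 units apart before and 2.8 after — 1.5 units further apart.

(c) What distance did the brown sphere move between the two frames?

3.8

The brown sphere moved from about (12.4, 5.2) to (14.8, 8.2), a distance of √(2.4² + 3.0²) ≈ 3.8.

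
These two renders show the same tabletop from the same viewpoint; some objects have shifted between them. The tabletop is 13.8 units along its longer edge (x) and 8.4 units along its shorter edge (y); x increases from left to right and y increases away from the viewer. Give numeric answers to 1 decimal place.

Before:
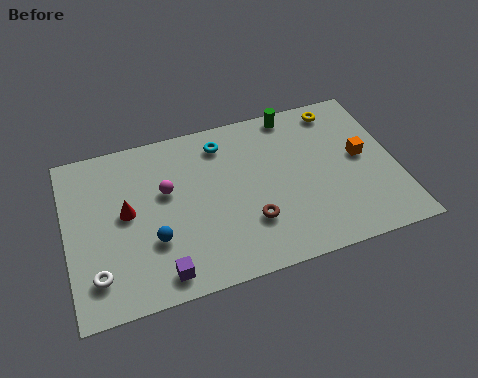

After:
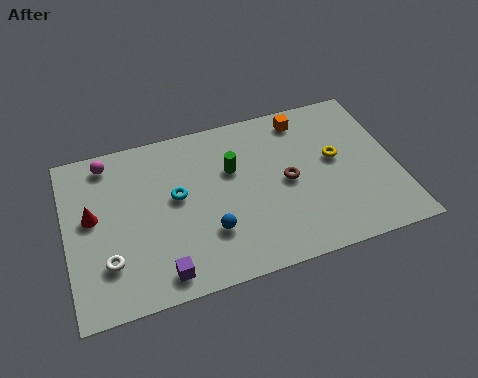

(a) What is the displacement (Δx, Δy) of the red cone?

(-1.4, 0.2)

The red cone was at about (2.5, 4.5) and moved to about (1.1, 4.7).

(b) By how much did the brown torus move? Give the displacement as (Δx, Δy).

(1.7, 1.6)

The brown torus started near (7.5, 2.5) and ended near (9.2, 4.1).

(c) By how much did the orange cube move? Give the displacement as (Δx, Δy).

(-2.2, 2.7)

The orange cube started near (12.4, 4.5) and ended near (10.2, 7.2).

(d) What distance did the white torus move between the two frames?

0.7

The white torus moved from about (1.1, 1.8) to (1.6, 2.3), a distance of √(0.5² + 0.5²) ≈ 0.7.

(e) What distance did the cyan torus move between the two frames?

3.0

The cyan torus was near (6.7, 6.9) before and (4.6, 4.7) after, so it travelled √(2.1² + 2.2²) ≈ 3.0 units.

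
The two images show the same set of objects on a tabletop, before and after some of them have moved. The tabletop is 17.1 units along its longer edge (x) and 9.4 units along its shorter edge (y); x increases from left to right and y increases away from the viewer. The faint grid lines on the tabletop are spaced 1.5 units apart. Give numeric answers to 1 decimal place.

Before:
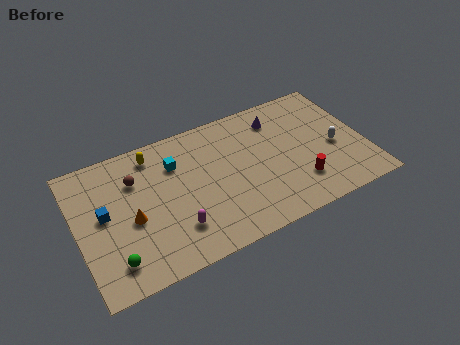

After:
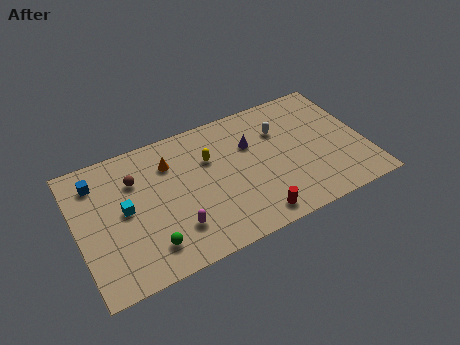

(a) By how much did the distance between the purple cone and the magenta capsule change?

-2.2

Before: roughly 8.5 units apart; after: 6.3. That's 2.2 units closer together.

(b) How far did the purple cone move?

2.2

The purple cone was near (12.3, 7.5) before and (10.5, 6.3) after, so it travelled √(1.8² + 1.2²) ≈ 2.2 units.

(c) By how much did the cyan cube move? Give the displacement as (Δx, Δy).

(-3.2, -1.9)

The cyan cube started near (6.0, 6.8) and ended near (2.8, 4.9).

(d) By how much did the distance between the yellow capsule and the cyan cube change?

+3.7

They were about 1.7 units apart before and 5.4 after — 3.7 units further apart.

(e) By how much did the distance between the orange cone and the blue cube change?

+2.5

Before: roughly 1.8 units apart; after: 4.3. That's 2.5 units further apart.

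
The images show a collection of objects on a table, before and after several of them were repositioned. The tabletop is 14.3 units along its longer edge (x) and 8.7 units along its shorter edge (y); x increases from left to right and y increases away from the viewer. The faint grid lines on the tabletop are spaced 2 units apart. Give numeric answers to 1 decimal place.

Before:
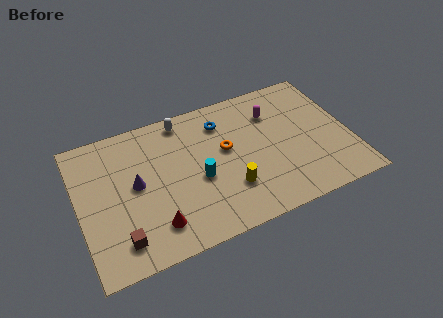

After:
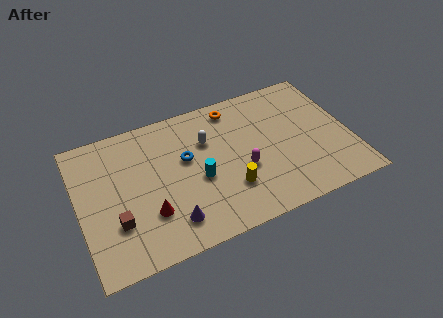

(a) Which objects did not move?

the cyan cylinder and the yellow cylinder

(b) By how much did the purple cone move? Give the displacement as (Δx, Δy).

(1.5, -2.9)

The purple cone was at about (3.0, 4.6) and moved to about (4.5, 1.7).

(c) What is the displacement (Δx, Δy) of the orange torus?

(0.7, 2.5)

From the two frames, the orange torus sits at roughly (7.8, 5.0) before and (8.5, 7.5) after.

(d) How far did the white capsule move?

2.1

The white capsule was near (5.8, 7.7) before and (6.9, 5.9) after, so it travelled √(1.1² + 1.8²) ≈ 2.1 units.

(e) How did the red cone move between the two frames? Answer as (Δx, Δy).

(-0.2, 0.8)

The red cone started near (3.7, 1.8) and ended near (3.5, 2.6).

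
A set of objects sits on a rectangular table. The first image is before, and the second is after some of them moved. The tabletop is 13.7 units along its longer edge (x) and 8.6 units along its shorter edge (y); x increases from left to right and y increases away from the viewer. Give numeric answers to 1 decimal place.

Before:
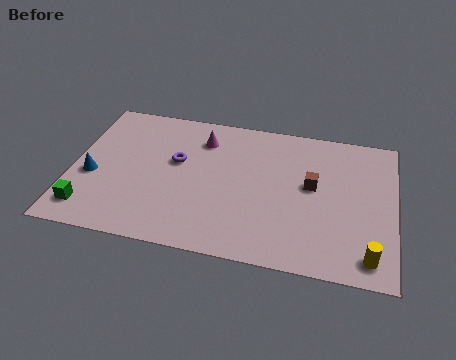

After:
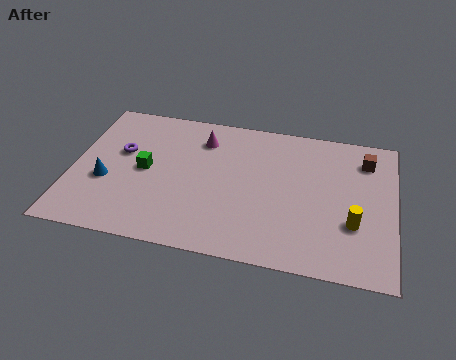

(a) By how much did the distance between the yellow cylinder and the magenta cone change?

-1.5

Before: roughly 9.1 units apart; after: 7.6. That's 1.5 units closer together.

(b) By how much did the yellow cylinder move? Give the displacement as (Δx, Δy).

(-0.7, 1.7)

From the two frames, the yellow cylinder sits at roughly (12.7, 1.2) before and (12.0, 2.9) after.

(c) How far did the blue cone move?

0.6

The blue cone moved from about (0.9, 3.5) to (1.5, 3.3), a distance of √(0.6² + 0.2²) ≈ 0.6.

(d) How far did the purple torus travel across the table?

2.4

From (4.4, 5.1) to (2.0, 5.2), the purple torus covered √(2.4² + 0.1²) ≈ 2.4 units.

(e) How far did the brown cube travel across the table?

3.0

The brown cube moved from about (10.2, 4.8) to (12.4, 6.8), a distance of √(2.2² + 2.0²) ≈ 3.0.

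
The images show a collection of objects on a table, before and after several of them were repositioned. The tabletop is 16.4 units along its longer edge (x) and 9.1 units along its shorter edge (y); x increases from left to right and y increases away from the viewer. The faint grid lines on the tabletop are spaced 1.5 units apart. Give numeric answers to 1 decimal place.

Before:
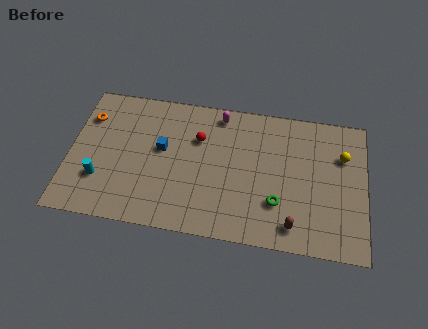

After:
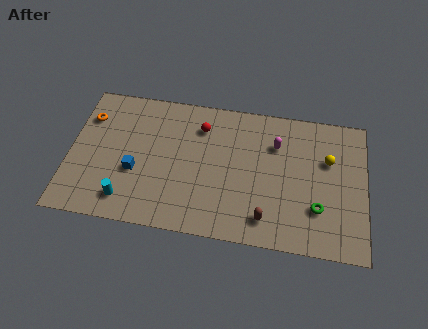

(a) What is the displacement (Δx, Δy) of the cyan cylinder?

(1.5, -1.1)

From the two frames, the cyan cylinder sits at roughly (1.8, 2.7) before and (3.3, 1.6) after.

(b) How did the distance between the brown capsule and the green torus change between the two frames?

+1.4

Before: roughly 1.6 units apart; after: 3.0. That's 1.4 units further apart.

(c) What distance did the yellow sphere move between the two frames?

0.9

The yellow sphere was near (15.1, 6.3) before and (14.3, 5.9) after, so it travelled √(0.8² + 0.4²) ≈ 0.9 units.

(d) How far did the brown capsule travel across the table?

1.5

From (12.5, 1.4) to (11.0, 1.6), the brown capsule covered √(1.5² + 0.2²) ≈ 1.5 units.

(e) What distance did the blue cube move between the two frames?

2.2

From (5.1, 5.2) to (3.7, 3.5), the blue cube covered √(1.4² + 1.7²) ≈ 2.2 units.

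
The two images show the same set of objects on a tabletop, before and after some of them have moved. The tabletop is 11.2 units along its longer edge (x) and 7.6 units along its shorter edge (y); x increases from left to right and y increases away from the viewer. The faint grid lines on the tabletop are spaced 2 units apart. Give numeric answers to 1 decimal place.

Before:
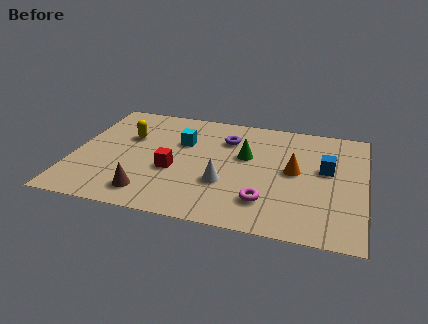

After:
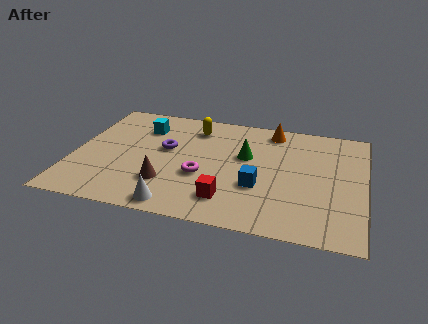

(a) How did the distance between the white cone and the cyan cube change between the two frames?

+2.2

The distance was about 3.0 in the first image and 5.2 in the second, so they moved 2.2 units further apart.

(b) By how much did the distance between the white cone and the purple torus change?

+0.7

Before: roughly 3.0 units apart; after: 3.7. That's 0.7 units further apart.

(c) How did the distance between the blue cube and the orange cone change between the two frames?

+2.6

Before: roughly 1.3 units apart; after: 3.9. That's 2.6 units further apart.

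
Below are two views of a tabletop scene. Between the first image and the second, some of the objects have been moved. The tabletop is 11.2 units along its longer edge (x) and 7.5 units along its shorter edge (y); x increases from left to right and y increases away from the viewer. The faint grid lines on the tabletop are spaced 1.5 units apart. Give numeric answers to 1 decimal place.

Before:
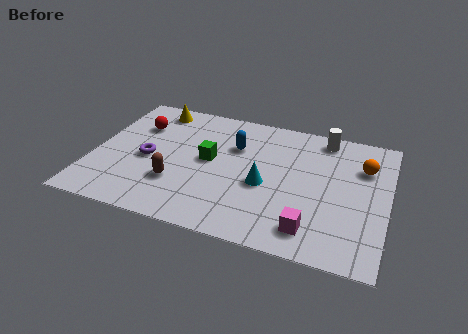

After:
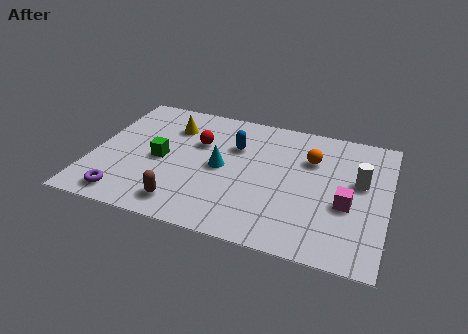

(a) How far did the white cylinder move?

2.7

From (8.6, 6.6) to (10.1, 4.4), the white cylinder covered √(1.5² + 2.2²) ≈ 2.7 units.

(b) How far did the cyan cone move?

1.8

The cyan cone was near (6.6, 3.2) before and (4.9, 3.7) after, so it travelled √(1.7² + 0.5²) ≈ 1.8 units.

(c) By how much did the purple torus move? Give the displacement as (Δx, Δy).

(-0.6, -2.4)

The purple torus was at about (2.1, 3.4) and moved to about (1.5, 1.0).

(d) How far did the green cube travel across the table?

1.9

The green cube was near (4.4, 4.0) before and (2.6, 3.5) after, so it travelled √(1.8² + 0.5²) ≈ 1.9 units.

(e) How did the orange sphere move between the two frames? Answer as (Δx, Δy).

(-2.0, -0.1)

From the two frames, the orange sphere sits at roughly (10.2, 5.3) before and (8.2, 5.2) after.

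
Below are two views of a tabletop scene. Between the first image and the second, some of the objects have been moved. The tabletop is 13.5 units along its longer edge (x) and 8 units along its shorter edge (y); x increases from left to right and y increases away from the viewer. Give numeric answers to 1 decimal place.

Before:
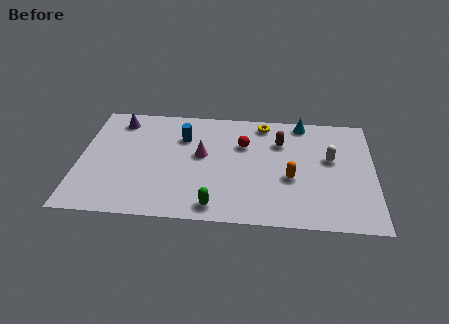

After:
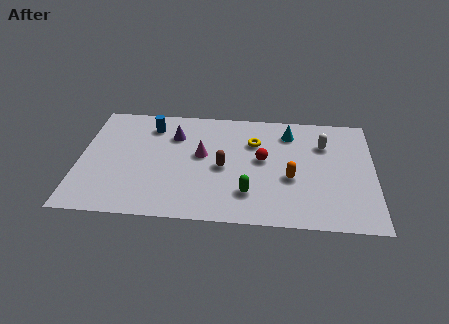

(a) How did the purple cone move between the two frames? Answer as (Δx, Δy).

(2.6, -0.9)

The purple cone started near (1.7, 6.7) and ended near (4.3, 5.8).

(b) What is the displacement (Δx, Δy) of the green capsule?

(1.5, 1.0)

From the two frames, the green capsule sits at roughly (6.3, 1.0) before and (7.8, 2.0) after.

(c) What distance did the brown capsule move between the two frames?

3.3

From (9.2, 5.7) to (6.6, 3.7), the brown capsule covered √(2.6² + 2.0²) ≈ 3.3 units.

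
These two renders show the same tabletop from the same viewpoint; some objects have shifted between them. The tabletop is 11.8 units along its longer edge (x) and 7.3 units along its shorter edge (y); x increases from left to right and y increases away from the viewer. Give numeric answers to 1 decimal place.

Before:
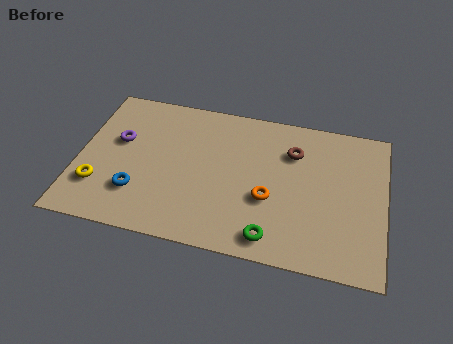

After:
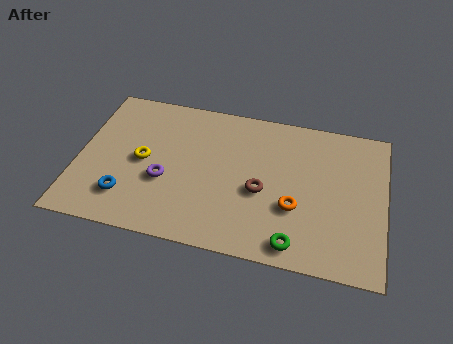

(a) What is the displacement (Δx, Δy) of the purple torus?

(1.9, -1.6)

The purple torus was at about (1.5, 4.4) and moved to about (3.4, 2.8).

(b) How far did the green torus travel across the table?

0.9

From (7.6, 1.0) to (8.5, 0.9), the green torus covered √(0.9² + 0.1²) ≈ 0.9 units.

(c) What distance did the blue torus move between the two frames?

0.5

The blue torus was near (2.4, 2.0) before and (2.0, 1.7) after, so it travelled √(0.4² + 0.3²) ≈ 0.5 units.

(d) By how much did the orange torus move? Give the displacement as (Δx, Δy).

(1.0, -0.2)

The orange torus started near (7.4, 2.8) and ended near (8.4, 2.6).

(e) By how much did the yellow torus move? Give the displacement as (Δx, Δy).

(1.6, 1.6)

The yellow torus was at about (0.9, 2.0) and moved to about (2.5, 3.6).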